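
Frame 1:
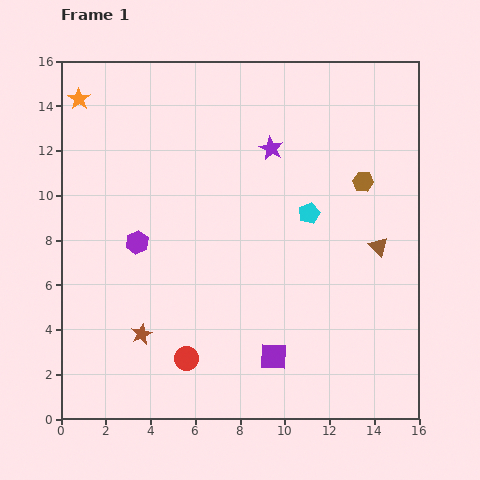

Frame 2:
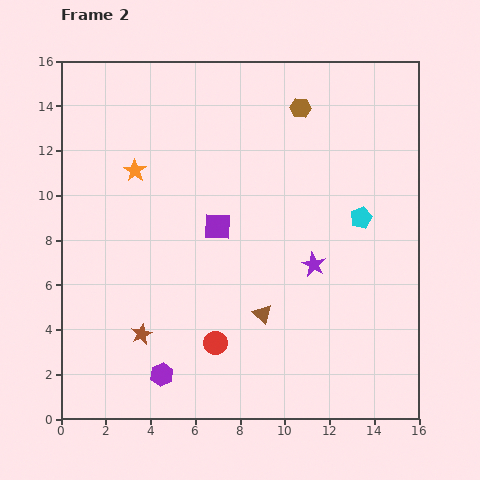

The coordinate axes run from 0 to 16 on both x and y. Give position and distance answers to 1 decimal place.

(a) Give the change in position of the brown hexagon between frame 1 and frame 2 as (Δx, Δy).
(-2.8, 3.3)

The brown hexagon was at (13.5, 10.6) in frame 1 and (10.7, 13.9) in frame 2.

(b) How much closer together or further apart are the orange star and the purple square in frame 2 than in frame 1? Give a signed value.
-9.9

Distance in frame 1: 14.4. Distance in frame 2: 4.5.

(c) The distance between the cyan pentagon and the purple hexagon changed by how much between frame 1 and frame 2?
+3.5

Distance in frame 1: 7.8. Distance in frame 2: 11.3.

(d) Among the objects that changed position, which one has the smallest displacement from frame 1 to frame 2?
the red circle

(moved 1.5)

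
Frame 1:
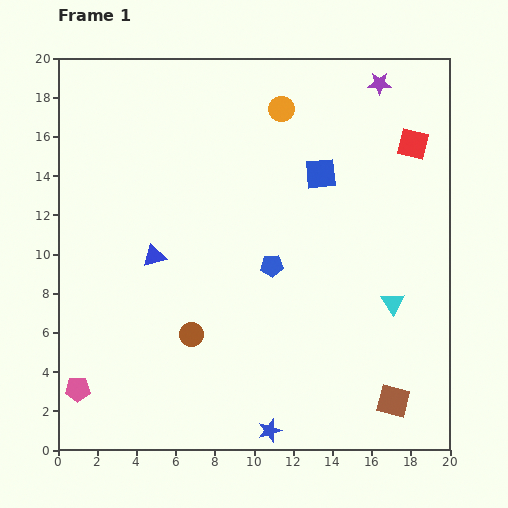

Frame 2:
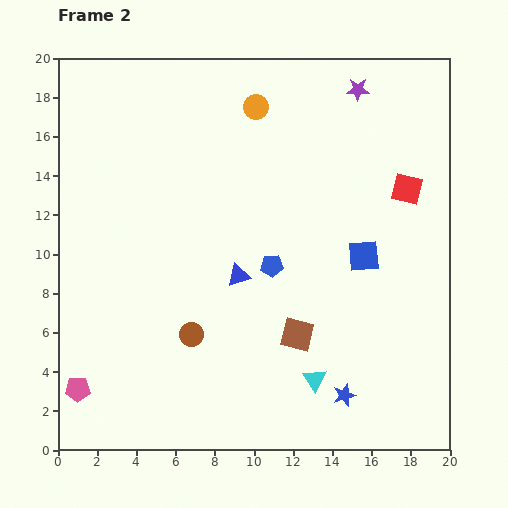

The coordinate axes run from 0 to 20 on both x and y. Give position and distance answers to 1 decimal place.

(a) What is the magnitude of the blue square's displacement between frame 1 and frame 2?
4.7

The blue square moved from (13.4, 14.1) to (15.6, 9.9), a distance of √(2.2² + 4.2²) ≈ 4.7.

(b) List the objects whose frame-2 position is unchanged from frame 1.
the pink pentagon, the blue pentagon, the brown circle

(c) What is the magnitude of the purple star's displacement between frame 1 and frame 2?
1.1

The purple star moved from (16.4, 18.7) to (15.3, 18.4), a distance of √(1.1² + 0.3²) ≈ 1.1.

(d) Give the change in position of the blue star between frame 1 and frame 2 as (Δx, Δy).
(3.8, 1.8)

The blue star was at (10.8, 1.0) in frame 1 and (14.6, 2.8) in frame 2.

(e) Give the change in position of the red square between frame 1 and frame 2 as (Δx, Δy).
(-0.3, -2.3)

The red square was at (18.1, 15.6) in frame 1 and (17.8, 13.3) in frame 2.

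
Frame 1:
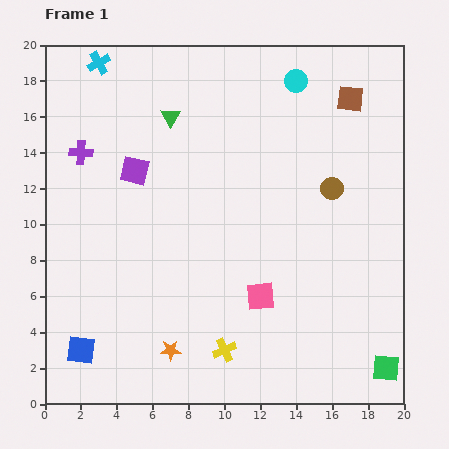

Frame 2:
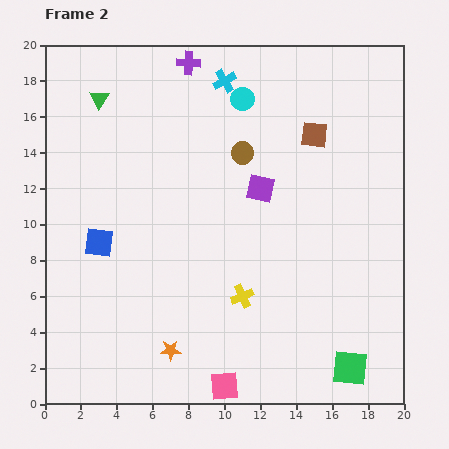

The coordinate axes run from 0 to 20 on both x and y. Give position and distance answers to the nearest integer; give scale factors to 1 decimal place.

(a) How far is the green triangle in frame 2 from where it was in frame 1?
4

The green triangle moved from (7, 16) to (3, 17), a distance of √(4² + 1²) ≈ 4.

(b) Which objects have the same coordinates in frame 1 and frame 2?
the orange star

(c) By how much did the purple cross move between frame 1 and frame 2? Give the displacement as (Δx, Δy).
(6, 5)

The purple cross was at (2, 14) in frame 1 and (8, 19) in frame 2.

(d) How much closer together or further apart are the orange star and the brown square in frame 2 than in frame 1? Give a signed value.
-3

Distance in frame 1: 17. Distance in frame 2: 14.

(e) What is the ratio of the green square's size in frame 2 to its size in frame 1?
1.3×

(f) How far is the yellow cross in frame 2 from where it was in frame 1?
3

The yellow cross moved from (10, 3) to (11, 6), a distance of √(1² + 3²) ≈ 3.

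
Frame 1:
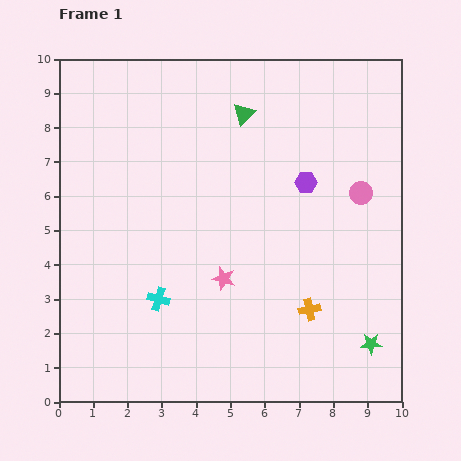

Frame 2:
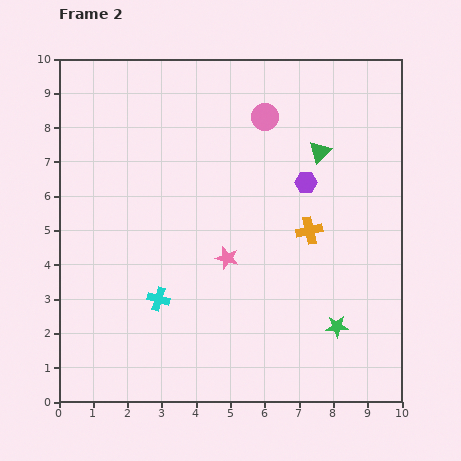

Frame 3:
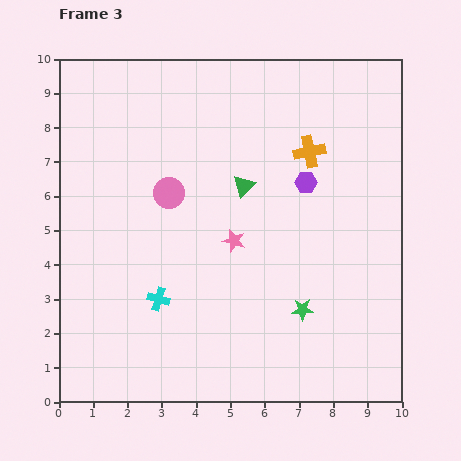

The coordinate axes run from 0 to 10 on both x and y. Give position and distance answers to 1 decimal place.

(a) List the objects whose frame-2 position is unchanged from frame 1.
the cyan cross, the purple hexagon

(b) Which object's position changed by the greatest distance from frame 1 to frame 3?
the pink circle

(moved 5.6; next 4.6)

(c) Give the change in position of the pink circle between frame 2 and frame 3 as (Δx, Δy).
(-2.8, -2.2)

The pink circle was at (6.0, 8.3) in frame 2 and (3.2, 6.1) in frame 3.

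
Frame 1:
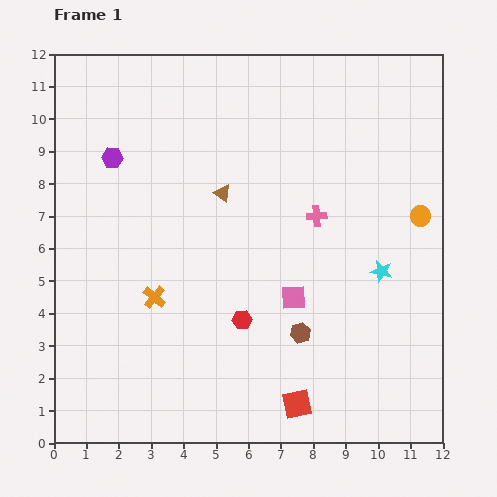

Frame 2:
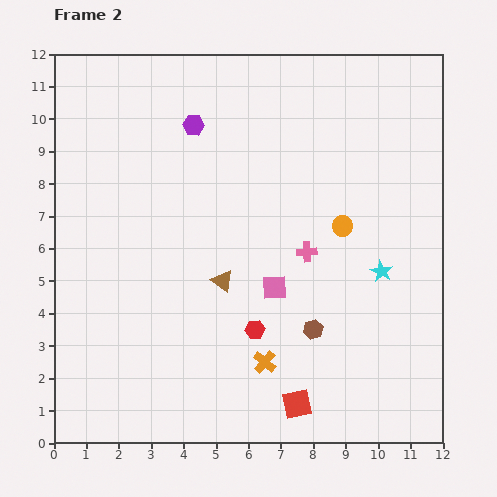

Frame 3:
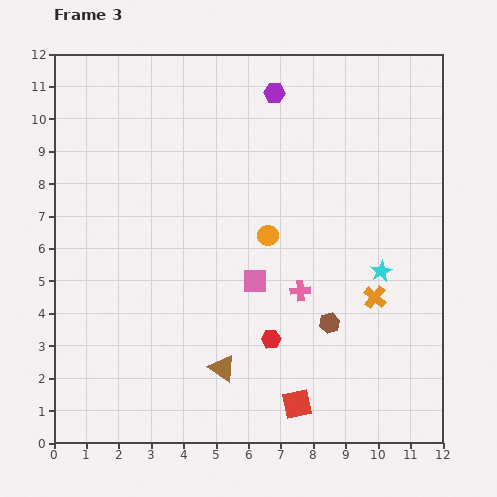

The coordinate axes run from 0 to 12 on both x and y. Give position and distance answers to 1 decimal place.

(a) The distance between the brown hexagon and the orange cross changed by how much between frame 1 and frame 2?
-2.8

Distance in frame 1: 4.6. Distance in frame 2: 1.8.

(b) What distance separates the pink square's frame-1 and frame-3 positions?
1.3

The pink square moved from (7.4, 4.5) to (6.2, 5.0), a distance of √(1.2² + 0.5²) ≈ 1.3.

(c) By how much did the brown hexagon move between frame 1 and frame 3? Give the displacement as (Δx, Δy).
(0.9, 0.3)

The brown hexagon was at (7.6, 3.4) in frame 1 and (8.5, 3.7) in frame 3.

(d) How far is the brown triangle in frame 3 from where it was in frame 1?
5.4

The brown triangle moved from (5.2, 7.7) to (5.2, 2.3), a distance of √(0.0² + 5.4²) ≈ 5.4.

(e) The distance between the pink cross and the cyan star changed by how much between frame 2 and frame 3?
+0.2

Distance in frame 2: 2.4. Distance in frame 3: 2.6.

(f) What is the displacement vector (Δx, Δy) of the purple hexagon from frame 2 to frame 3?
(2.5, 1.0)

The purple hexagon was at (4.3, 9.8) in frame 2 and (6.8, 10.8) in frame 3.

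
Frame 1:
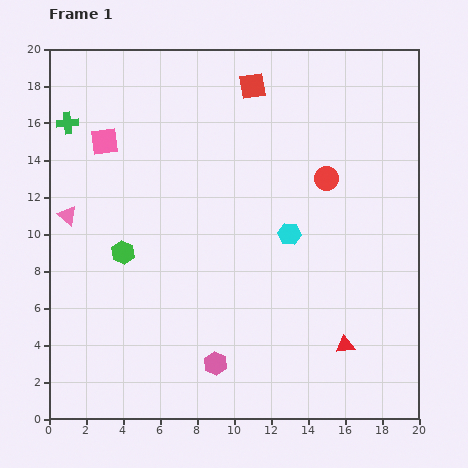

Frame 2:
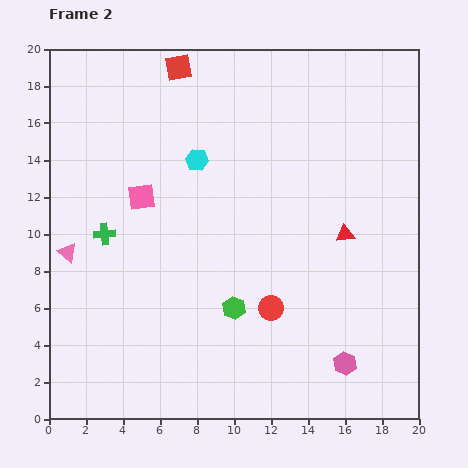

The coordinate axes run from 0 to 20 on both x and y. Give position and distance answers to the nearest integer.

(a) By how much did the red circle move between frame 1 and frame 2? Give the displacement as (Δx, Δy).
(-3, -7)

The red circle was at (15, 13) in frame 1 and (12, 6) in frame 2.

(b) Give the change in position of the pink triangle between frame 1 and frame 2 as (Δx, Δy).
(0, -2)

The pink triangle was at (1, 11) in frame 1 and (1, 9) in frame 2.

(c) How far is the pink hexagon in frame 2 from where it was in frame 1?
7

The pink hexagon moved from (9, 3) to (16, 3), a distance of √(7² + 0²) ≈ 7.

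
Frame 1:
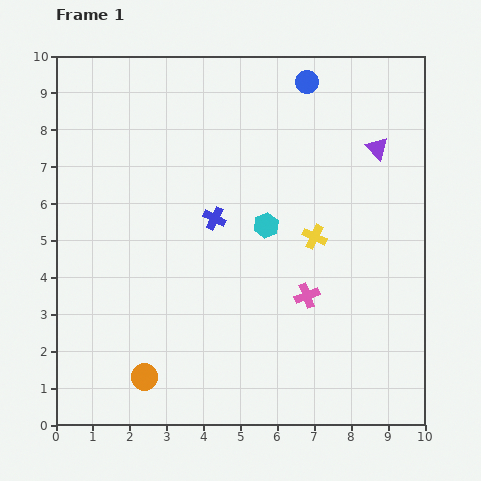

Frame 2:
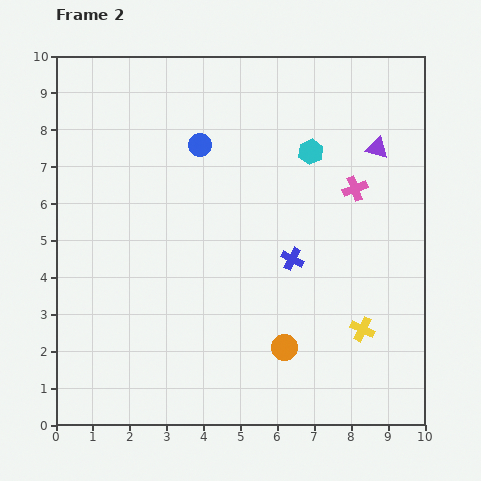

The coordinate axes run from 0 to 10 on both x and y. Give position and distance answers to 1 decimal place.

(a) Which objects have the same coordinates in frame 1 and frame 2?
the purple triangle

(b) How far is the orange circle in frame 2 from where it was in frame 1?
3.9

The orange circle moved from (2.4, 1.3) to (6.2, 2.1), a distance of √(3.8² + 0.8²) ≈ 3.9.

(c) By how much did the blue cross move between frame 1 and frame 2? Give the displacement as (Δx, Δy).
(2.1, -1.1)

The blue cross was at (4.3, 5.6) in frame 1 and (6.4, 4.5) in frame 2.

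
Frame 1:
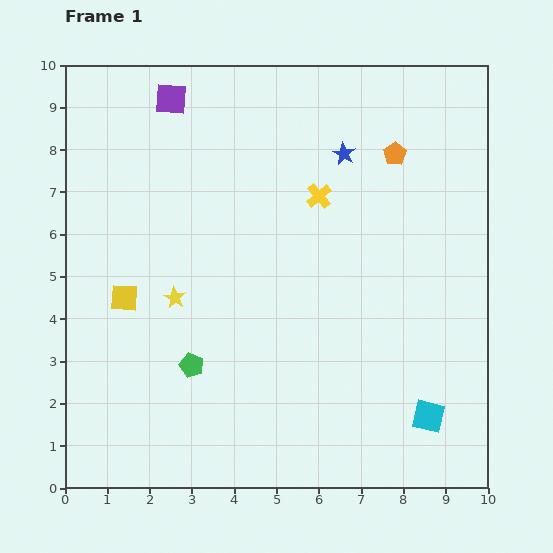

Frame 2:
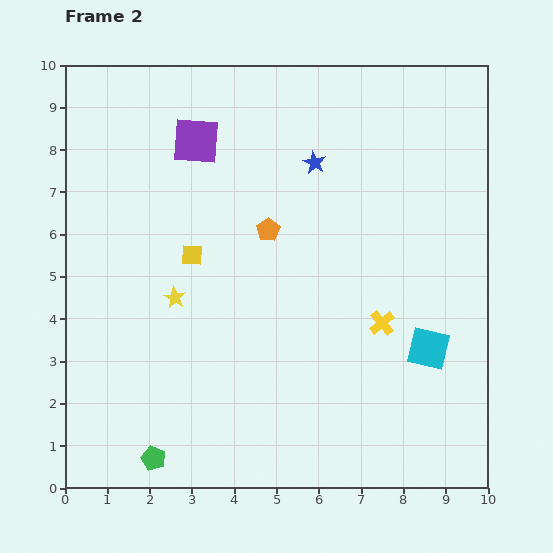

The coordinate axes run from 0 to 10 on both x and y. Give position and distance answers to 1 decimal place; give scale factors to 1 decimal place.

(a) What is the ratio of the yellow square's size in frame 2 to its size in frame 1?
0.8×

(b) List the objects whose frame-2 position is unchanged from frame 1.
the yellow star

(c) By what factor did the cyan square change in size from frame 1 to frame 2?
1.3×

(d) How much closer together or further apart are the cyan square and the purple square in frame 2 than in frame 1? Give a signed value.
-2.3

Distance in frame 1: 9.7. Distance in frame 2: 7.4.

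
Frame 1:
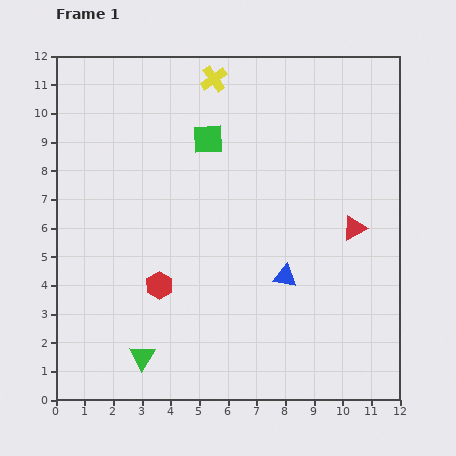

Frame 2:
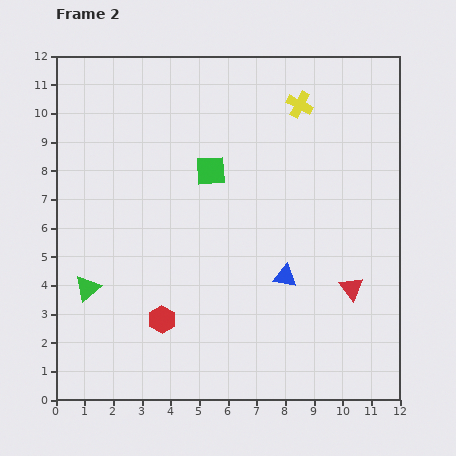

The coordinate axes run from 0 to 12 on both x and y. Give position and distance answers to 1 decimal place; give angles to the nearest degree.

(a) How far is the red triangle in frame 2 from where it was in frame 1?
2.1

The red triangle moved from (10.4, 6.0) to (10.3, 3.9), a distance of √(0.1² + 2.1²) ≈ 2.1.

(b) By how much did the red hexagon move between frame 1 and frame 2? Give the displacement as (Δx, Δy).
(0.1, -1.2)

The red hexagon was at (3.6, 4.0) in frame 1 and (3.7, 2.8) in frame 2.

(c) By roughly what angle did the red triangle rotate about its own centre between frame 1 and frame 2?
38° counter-clockwise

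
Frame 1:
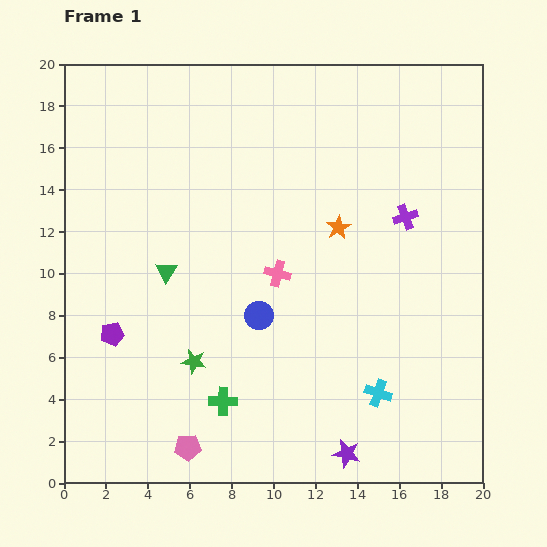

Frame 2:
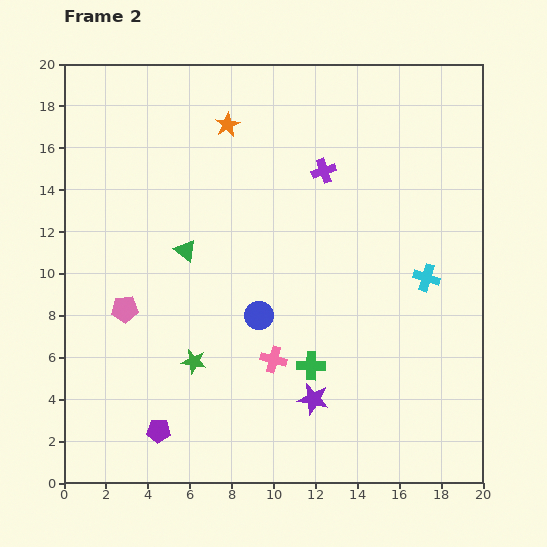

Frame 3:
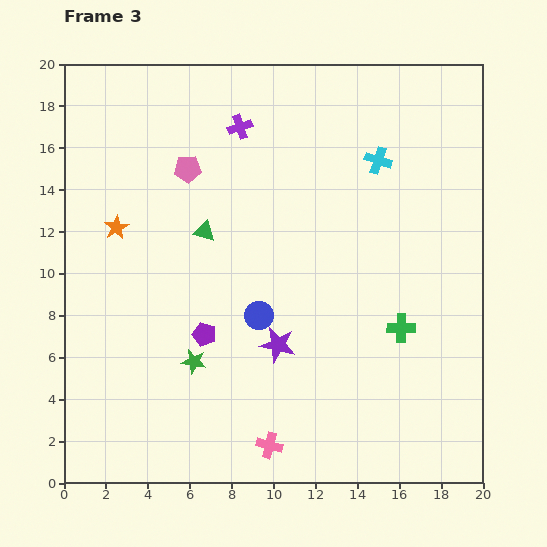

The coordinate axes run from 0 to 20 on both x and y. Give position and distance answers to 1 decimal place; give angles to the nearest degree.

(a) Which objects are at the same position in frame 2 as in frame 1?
the green star, the blue circle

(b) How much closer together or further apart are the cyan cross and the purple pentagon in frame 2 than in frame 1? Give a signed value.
+1.7

Distance in frame 1: 13.0. Distance in frame 2: 14.7.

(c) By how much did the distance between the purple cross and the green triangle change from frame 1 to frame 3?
-6.4

Distance in frame 1: 11.7. Distance in frame 3: 5.3.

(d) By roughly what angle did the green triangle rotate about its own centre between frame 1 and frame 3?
48° counter-clockwise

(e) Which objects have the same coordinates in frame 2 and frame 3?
the green star, the blue circle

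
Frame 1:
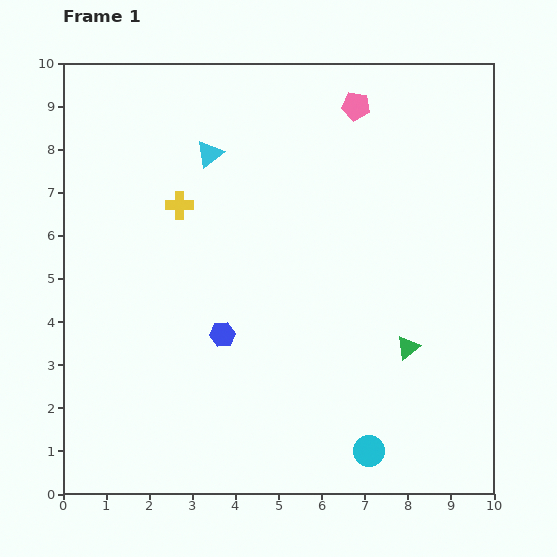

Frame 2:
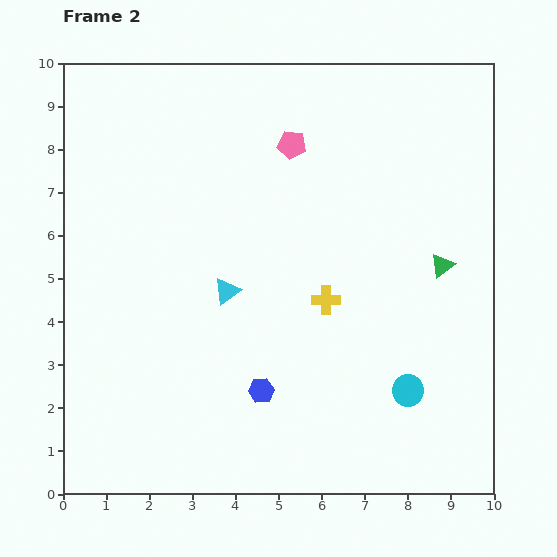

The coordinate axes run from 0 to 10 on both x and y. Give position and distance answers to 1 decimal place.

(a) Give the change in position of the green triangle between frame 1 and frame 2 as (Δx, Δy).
(0.8, 1.9)

The green triangle was at (8.0, 3.4) in frame 1 and (8.8, 5.3) in frame 2.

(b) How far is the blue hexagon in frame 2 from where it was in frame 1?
1.6

The blue hexagon moved from (3.7, 3.7) to (4.6, 2.4), a distance of √(0.9² + 1.3²) ≈ 1.6.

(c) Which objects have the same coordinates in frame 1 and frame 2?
none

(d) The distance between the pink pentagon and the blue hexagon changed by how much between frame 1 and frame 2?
-0.4

Distance in frame 1: 6.1. Distance in frame 2: 5.7.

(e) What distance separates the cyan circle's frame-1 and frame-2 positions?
1.7

The cyan circle moved from (7.1, 1.0) to (8.0, 2.4), a distance of √(0.9² + 1.4²) ≈ 1.7.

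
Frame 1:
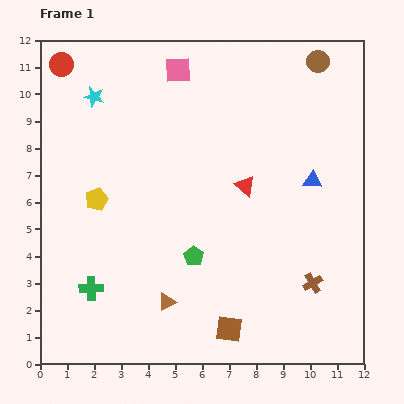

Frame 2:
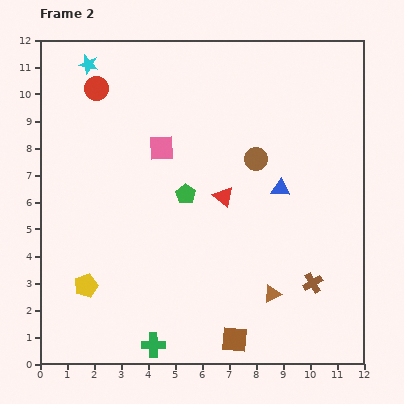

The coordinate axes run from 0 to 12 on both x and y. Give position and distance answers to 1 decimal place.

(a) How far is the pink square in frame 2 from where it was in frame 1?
3.0

The pink square moved from (5.1, 10.9) to (4.5, 8.0), a distance of √(0.6² + 2.9²) ≈ 3.0.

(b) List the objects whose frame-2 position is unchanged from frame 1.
the brown cross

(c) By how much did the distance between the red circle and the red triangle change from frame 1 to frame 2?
-2.0

Distance in frame 1: 8.2. Distance in frame 2: 6.2.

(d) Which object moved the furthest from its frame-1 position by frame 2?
the brown circle

(moved 4.3; next 3.9)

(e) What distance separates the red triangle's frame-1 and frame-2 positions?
0.9

The red triangle moved from (7.6, 6.6) to (6.8, 6.2), a distance of √(0.8² + 0.4²) ≈ 0.9.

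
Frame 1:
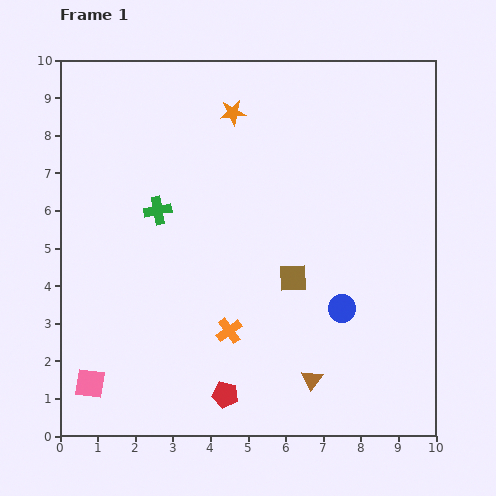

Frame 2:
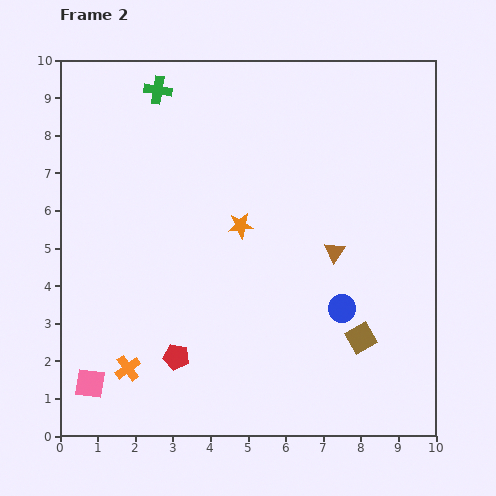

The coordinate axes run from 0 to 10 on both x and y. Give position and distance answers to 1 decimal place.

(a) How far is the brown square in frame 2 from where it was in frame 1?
2.4

The brown square moved from (6.2, 4.2) to (8.0, 2.6), a distance of √(1.8² + 1.6²) ≈ 2.4.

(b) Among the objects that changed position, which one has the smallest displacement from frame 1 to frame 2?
the red pentagon

(moved 1.6)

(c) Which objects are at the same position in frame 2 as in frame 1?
the pink square, the blue circle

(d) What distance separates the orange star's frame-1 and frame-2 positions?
3.0

The orange star moved from (4.6, 8.6) to (4.8, 5.6), a distance of √(0.2² + 3.0²) ≈ 3.0.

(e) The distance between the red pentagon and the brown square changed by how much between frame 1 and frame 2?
+1.3

Distance in frame 1: 3.6. Distance in frame 2: 4.9.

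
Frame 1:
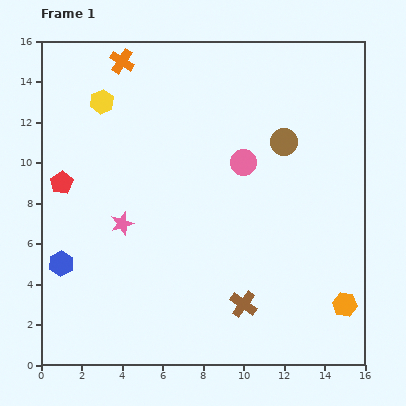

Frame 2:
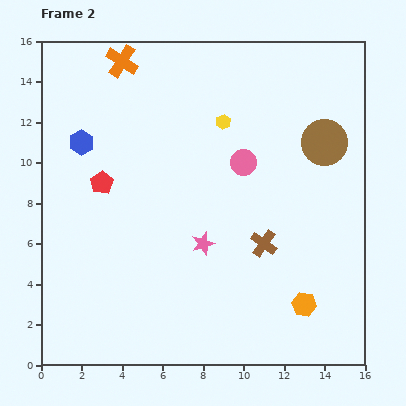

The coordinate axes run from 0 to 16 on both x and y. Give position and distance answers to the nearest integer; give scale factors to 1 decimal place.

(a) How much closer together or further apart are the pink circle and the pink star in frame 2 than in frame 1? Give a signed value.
-3

Distance in frame 1: 7. Distance in frame 2: 4.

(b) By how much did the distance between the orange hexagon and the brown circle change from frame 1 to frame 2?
-1

Distance in frame 1: 9. Distance in frame 2: 8.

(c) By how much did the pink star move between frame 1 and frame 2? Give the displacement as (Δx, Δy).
(4, -1)

The pink star was at (4, 7) in frame 1 and (8, 6) in frame 2.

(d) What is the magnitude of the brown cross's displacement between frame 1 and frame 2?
3

The brown cross moved from (10, 3) to (11, 6), a distance of √(1² + 3²) ≈ 3.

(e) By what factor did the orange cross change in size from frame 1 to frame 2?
1.3×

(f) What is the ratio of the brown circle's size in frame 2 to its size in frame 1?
1.7×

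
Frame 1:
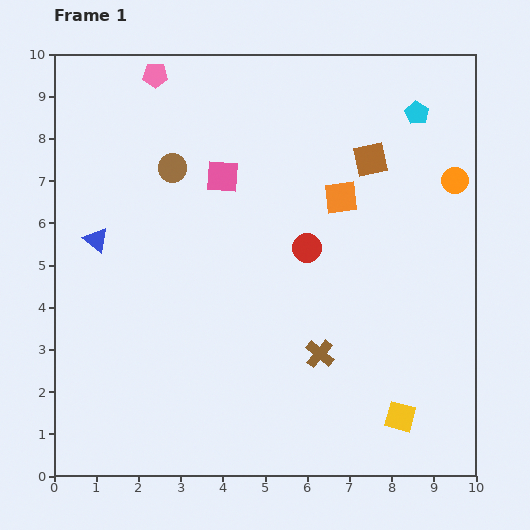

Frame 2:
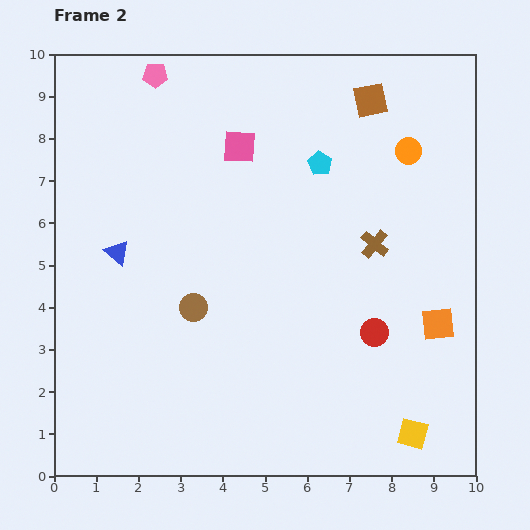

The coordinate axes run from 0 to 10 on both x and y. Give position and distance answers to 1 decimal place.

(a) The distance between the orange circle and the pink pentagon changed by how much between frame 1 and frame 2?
-1.2

Distance in frame 1: 7.5. Distance in frame 2: 6.3.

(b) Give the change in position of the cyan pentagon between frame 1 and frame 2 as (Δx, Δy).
(-2.3, -1.2)

The cyan pentagon was at (8.6, 8.6) in frame 1 and (6.3, 7.4) in frame 2.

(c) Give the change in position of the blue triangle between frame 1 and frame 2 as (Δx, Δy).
(0.5, -0.3)

The blue triangle was at (1.0, 5.6) in frame 1 and (1.5, 5.3) in frame 2.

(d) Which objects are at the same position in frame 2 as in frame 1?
the pink pentagon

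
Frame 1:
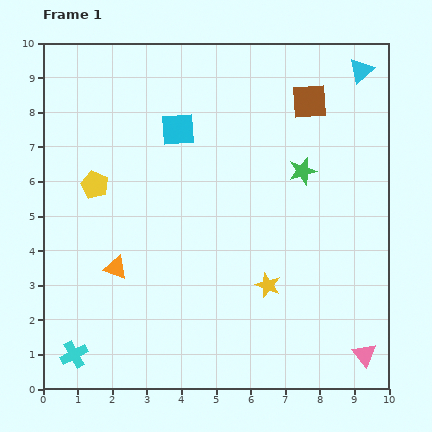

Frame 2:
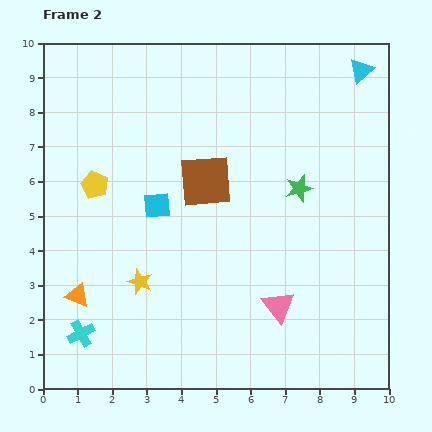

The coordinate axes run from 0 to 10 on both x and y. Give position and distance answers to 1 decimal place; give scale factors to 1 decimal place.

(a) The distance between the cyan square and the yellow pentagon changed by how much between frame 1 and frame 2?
-1.0

Distance in frame 1: 2.9. Distance in frame 2: 1.9.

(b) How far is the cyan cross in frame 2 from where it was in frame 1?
0.6

The cyan cross moved from (0.9, 1.0) to (1.1, 1.6), a distance of √(0.2² + 0.6²) ≈ 0.6.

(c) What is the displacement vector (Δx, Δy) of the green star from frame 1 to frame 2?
(-0.1, -0.5)

The green star was at (7.5, 6.3) in frame 1 and (7.4, 5.8) in frame 2.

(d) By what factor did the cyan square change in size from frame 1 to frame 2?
0.8×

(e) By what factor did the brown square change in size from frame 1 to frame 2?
1.5×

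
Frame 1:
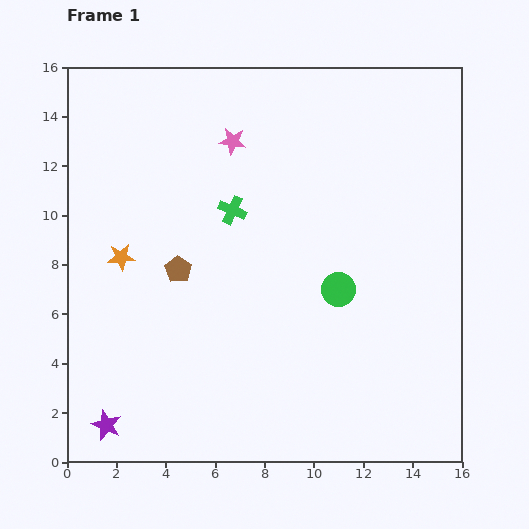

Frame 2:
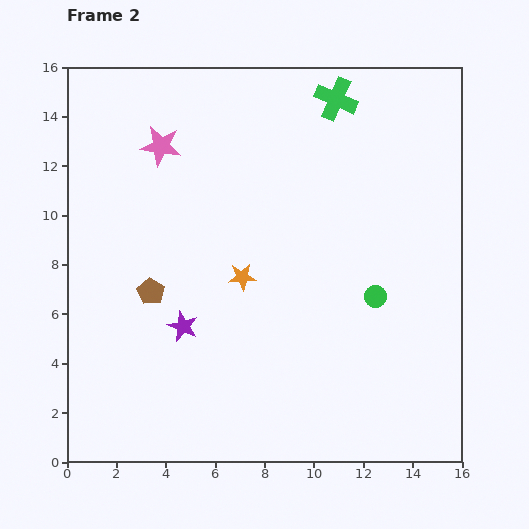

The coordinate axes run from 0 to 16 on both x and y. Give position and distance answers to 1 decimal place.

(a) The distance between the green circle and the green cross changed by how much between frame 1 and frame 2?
+2.8

Distance in frame 1: 5.4. Distance in frame 2: 8.2.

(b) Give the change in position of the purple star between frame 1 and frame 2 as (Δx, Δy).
(3.1, 4.0)

The purple star was at (1.6, 1.5) in frame 1 and (4.7, 5.5) in frame 2.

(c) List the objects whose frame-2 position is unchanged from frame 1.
none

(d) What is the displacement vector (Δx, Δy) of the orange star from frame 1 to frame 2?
(4.9, -0.8)

The orange star was at (2.2, 8.3) in frame 1 and (7.1, 7.5) in frame 2.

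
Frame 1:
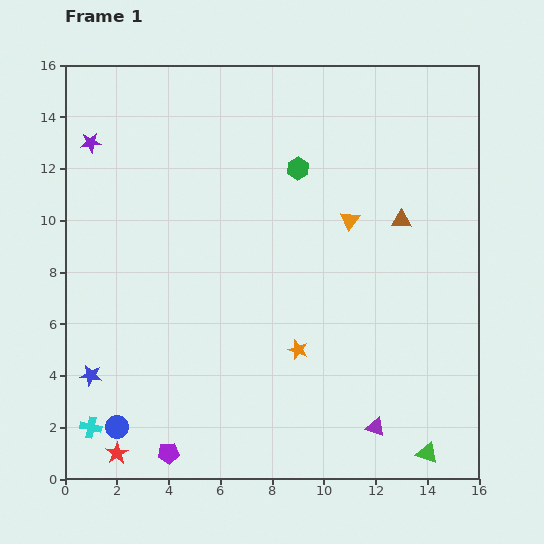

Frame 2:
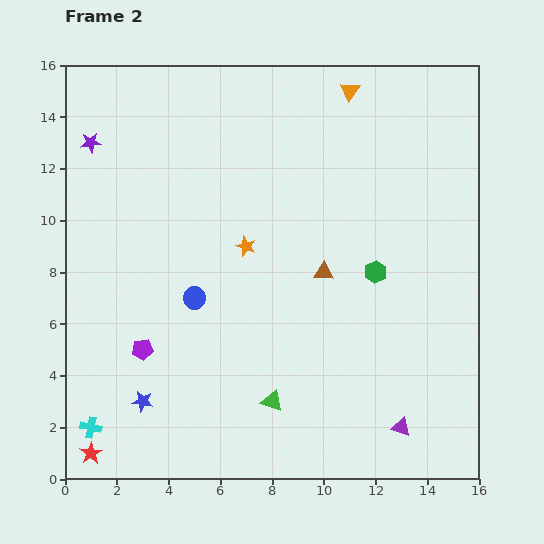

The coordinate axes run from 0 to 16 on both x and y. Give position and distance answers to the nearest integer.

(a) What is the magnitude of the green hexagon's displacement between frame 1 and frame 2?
5

The green hexagon moved from (9, 12) to (12, 8), a distance of √(3² + 4²) ≈ 5.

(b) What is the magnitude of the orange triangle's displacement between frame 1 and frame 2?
5

The orange triangle moved from (11, 10) to (11, 15), a distance of √(0² + 5²) ≈ 5.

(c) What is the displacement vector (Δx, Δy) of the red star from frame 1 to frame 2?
(-1, 0)

The red star was at (2, 1) in frame 1 and (1, 1) in frame 2.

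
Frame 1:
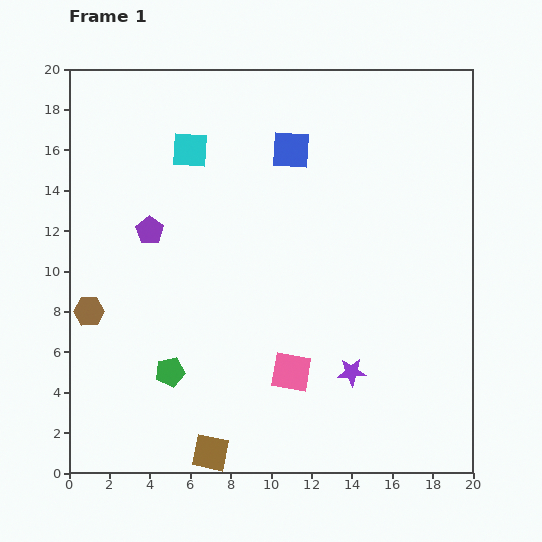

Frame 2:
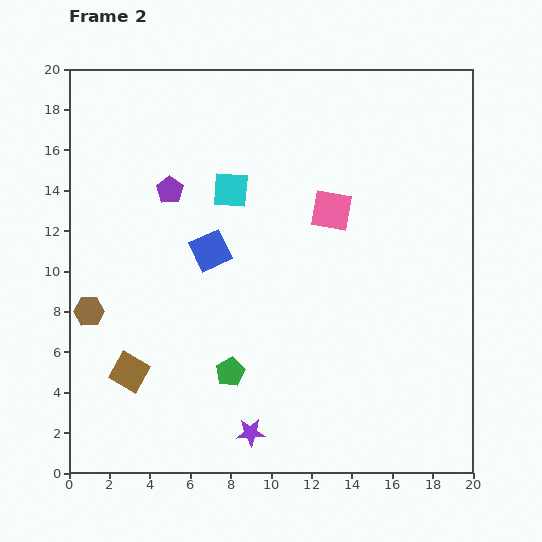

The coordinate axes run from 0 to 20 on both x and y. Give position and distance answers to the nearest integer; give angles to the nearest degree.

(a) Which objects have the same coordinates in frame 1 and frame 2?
the brown hexagon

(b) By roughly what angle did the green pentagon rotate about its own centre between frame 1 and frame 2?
17° counter-clockwise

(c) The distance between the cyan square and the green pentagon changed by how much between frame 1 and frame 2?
-2

Distance in frame 1: 11. Distance in frame 2: 9.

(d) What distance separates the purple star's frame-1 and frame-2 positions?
6

The purple star moved from (14, 5) to (9, 2), a distance of √(5² + 3²) ≈ 6.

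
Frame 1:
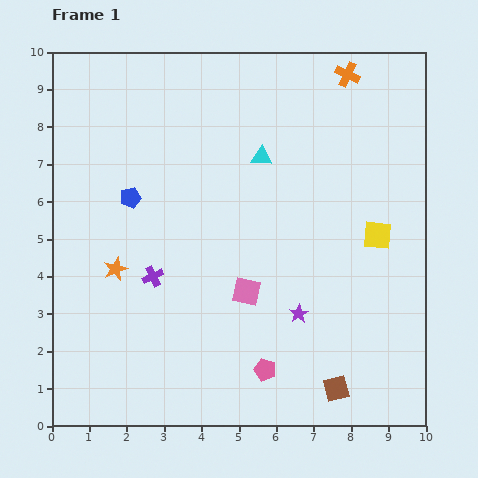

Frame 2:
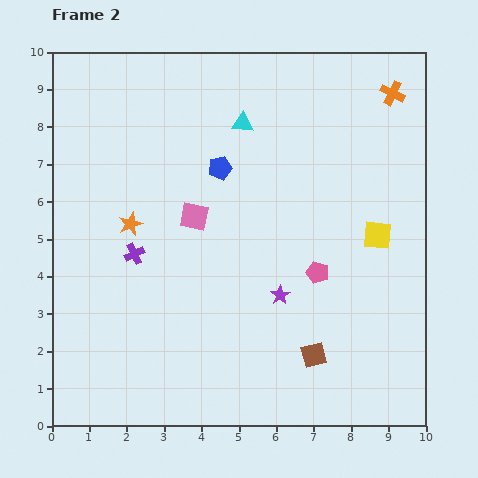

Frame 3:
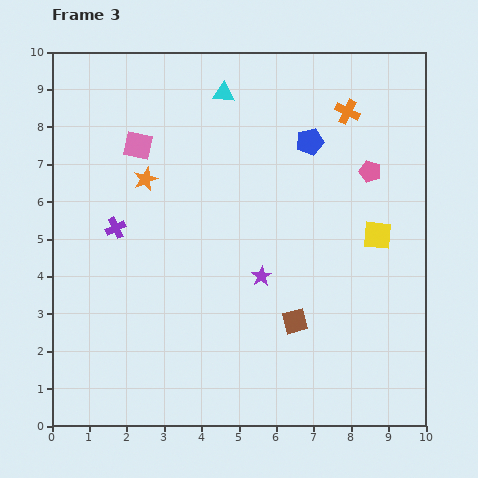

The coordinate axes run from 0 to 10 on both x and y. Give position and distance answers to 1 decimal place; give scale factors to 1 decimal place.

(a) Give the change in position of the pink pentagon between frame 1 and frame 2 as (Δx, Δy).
(1.4, 2.6)

The pink pentagon was at (5.7, 1.5) in frame 1 and (7.1, 4.1) in frame 2.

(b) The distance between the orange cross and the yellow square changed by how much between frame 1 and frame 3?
-1.0

Distance in frame 1: 4.4. Distance in frame 3: 3.4.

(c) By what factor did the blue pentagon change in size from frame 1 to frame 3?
1.3×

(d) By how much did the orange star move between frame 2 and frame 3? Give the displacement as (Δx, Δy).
(0.4, 1.2)

The orange star was at (2.1, 5.4) in frame 2 and (2.5, 6.6) in frame 3.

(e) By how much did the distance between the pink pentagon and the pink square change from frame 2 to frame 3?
+2.6

Distance in frame 2: 3.6. Distance in frame 3: 6.2.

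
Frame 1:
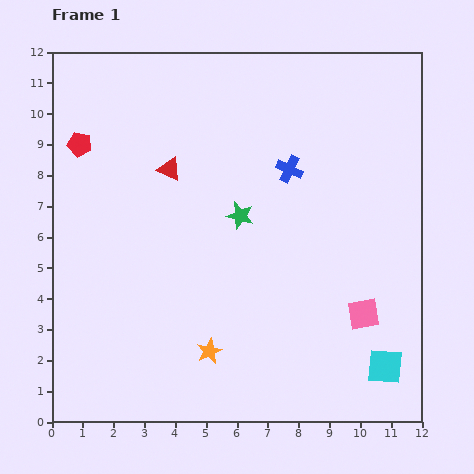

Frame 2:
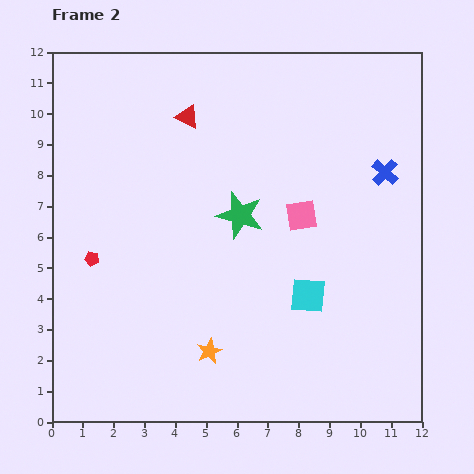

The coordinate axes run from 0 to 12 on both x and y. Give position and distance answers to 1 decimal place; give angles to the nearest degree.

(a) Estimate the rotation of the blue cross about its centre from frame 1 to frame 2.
17° clockwise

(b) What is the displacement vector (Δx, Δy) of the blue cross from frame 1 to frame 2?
(3.1, -0.1)

The blue cross was at (7.7, 8.2) in frame 1 and (10.8, 8.1) in frame 2.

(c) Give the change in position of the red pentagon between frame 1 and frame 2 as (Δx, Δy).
(0.4, -3.7)

The red pentagon was at (0.9, 9.0) in frame 1 and (1.3, 5.3) in frame 2.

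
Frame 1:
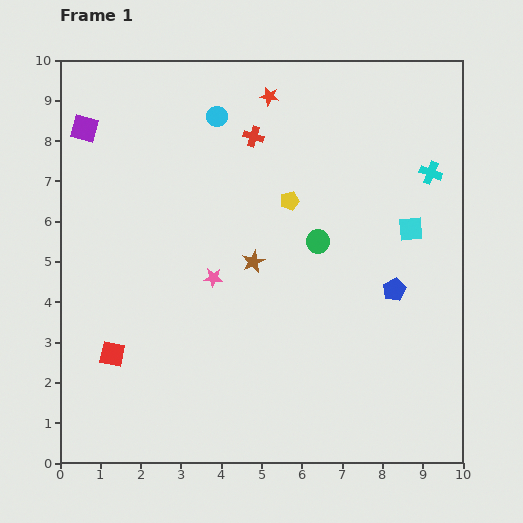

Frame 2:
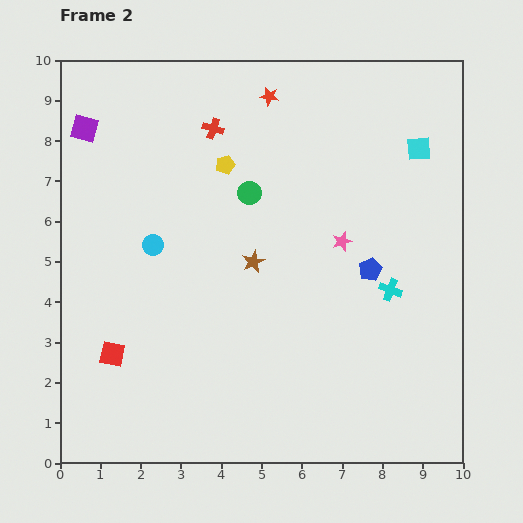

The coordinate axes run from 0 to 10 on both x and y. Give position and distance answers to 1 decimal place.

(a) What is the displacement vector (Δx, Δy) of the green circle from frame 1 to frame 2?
(-1.7, 1.2)

The green circle was at (6.4, 5.5) in frame 1 and (4.7, 6.7) in frame 2.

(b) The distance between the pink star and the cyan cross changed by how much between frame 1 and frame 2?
-4.3

Distance in frame 1: 6.0. Distance in frame 2: 1.7.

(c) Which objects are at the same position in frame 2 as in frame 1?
the red square, the red star, the brown star, the purple square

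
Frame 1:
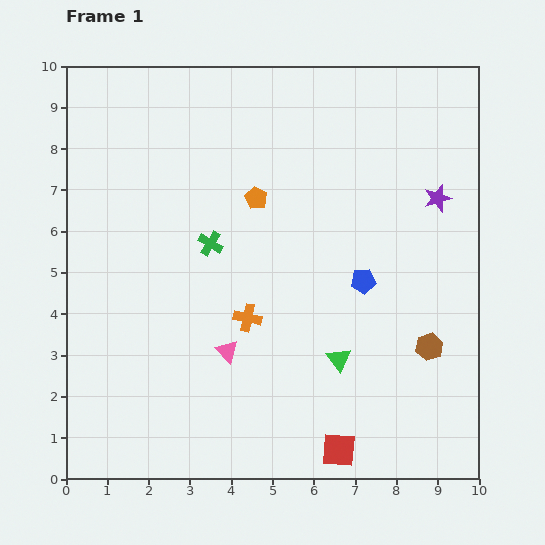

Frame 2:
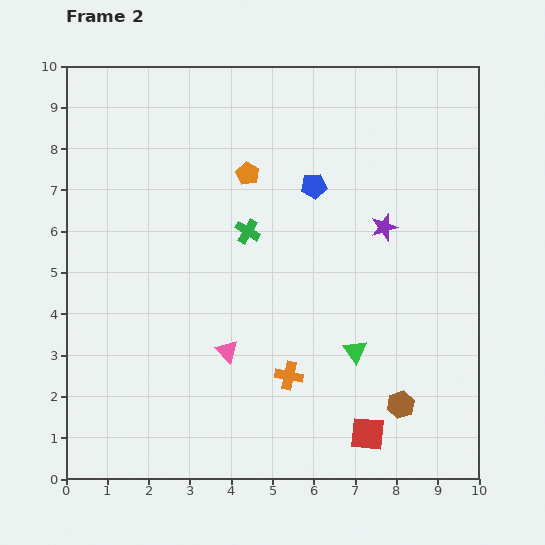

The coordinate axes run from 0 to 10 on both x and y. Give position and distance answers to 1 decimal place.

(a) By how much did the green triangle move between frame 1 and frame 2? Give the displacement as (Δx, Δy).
(0.4, 0.2)

The green triangle was at (6.6, 2.9) in frame 1 and (7.0, 3.1) in frame 2.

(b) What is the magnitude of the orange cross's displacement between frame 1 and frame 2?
1.7

The orange cross moved from (4.4, 3.9) to (5.4, 2.5), a distance of √(1.0² + 1.4²) ≈ 1.7.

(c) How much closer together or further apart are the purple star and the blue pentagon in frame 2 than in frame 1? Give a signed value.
-0.7

Distance in frame 1: 2.7. Distance in frame 2: 2.0.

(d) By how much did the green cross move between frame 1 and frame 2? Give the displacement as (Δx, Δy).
(0.9, 0.3)

The green cross was at (3.5, 5.7) in frame 1 and (4.4, 6.0) in frame 2.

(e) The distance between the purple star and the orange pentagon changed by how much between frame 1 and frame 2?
-0.9

Distance in frame 1: 4.4. Distance in frame 2: 3.5.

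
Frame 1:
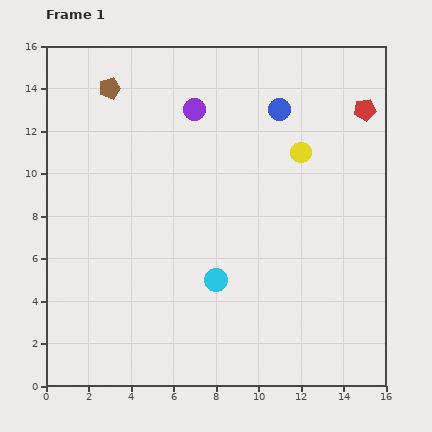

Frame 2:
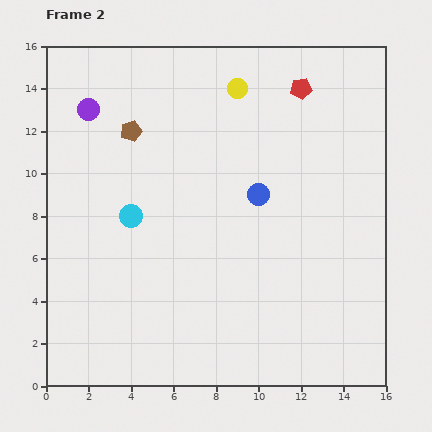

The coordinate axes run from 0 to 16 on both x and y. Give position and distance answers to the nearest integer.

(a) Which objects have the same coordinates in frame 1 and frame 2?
none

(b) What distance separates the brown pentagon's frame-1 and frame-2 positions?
2

The brown pentagon moved from (3, 14) to (4, 12), a distance of √(1² + 2²) ≈ 2.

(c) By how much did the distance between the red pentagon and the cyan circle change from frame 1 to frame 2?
-1

Distance in frame 1: 11. Distance in frame 2: 10.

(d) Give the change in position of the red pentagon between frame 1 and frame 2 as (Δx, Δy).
(-3, 1)

The red pentagon was at (15, 13) in frame 1 and (12, 14) in frame 2.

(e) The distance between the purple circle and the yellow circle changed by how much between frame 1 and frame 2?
+2

Distance in frame 1: 5. Distance in frame 2: 7.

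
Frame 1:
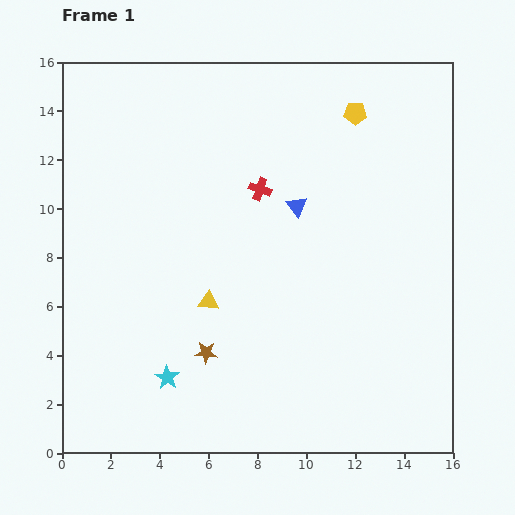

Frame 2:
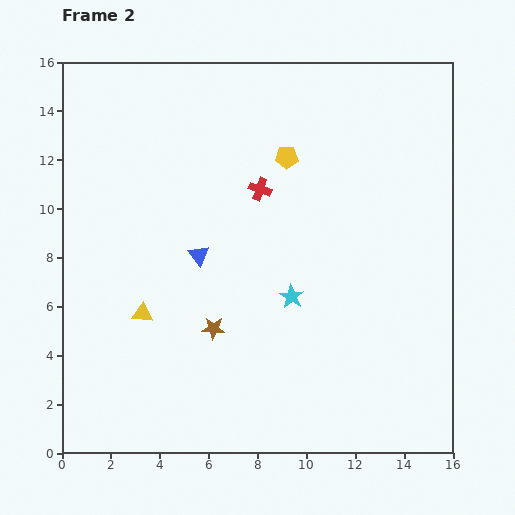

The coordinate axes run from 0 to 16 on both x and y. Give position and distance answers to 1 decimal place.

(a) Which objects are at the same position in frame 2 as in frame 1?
the red cross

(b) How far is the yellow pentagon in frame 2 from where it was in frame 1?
3.3

The yellow pentagon moved from (12.0, 13.9) to (9.2, 12.1), a distance of √(2.8² + 1.8²) ≈ 3.3.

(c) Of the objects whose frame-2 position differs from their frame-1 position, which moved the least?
the brown star

(moved 1.0)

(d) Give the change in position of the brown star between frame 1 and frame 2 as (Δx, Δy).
(0.3, 1.0)

The brown star was at (5.9, 4.1) in frame 1 and (6.2, 5.1) in frame 2.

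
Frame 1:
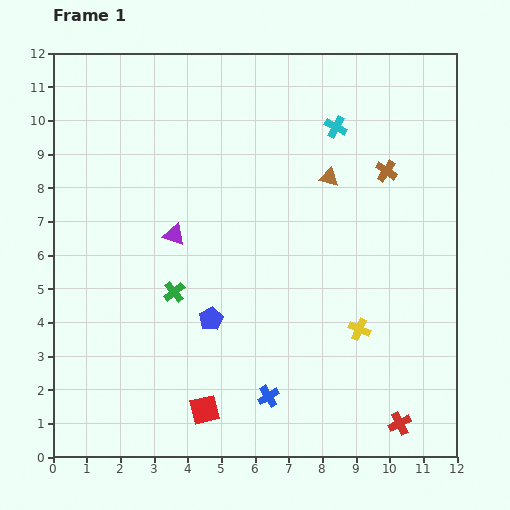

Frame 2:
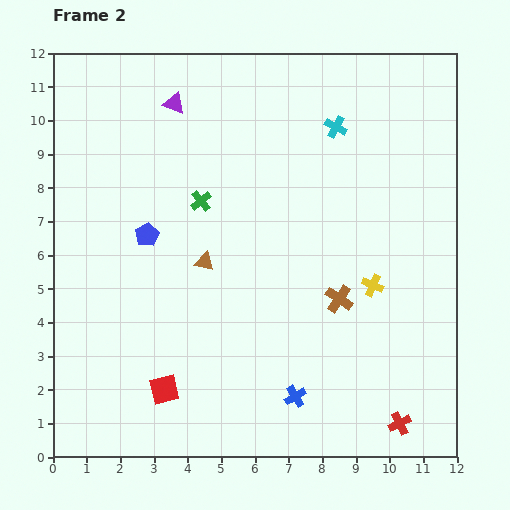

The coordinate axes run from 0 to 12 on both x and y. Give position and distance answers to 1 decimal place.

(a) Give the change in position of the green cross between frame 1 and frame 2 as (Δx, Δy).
(0.8, 2.7)

The green cross was at (3.6, 4.9) in frame 1 and (4.4, 7.6) in frame 2.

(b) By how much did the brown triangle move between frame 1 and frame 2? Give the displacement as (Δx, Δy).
(-3.7, -2.5)

The brown triangle was at (8.2, 8.3) in frame 1 and (4.5, 5.8) in frame 2.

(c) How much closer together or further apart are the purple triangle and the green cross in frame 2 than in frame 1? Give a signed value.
+1.3

Distance in frame 1: 1.7. Distance in frame 2: 3.0.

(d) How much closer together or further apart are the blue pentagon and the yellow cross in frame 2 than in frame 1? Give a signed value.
+2.5

Distance in frame 1: 4.4. Distance in frame 2: 6.9.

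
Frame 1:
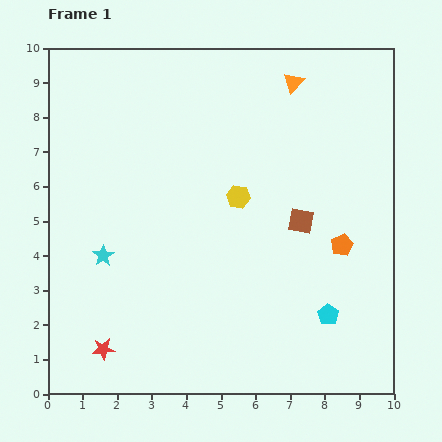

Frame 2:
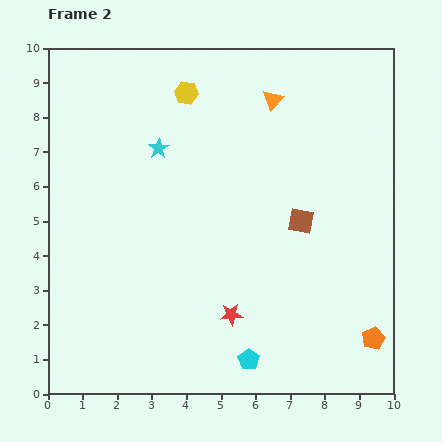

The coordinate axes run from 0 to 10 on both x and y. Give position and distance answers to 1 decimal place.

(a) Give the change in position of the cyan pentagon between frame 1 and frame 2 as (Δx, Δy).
(-2.3, -1.3)

The cyan pentagon was at (8.1, 2.3) in frame 1 and (5.8, 1.0) in frame 2.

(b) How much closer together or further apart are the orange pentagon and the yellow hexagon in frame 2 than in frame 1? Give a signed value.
+5.6

Distance in frame 1: 3.3. Distance in frame 2: 8.9.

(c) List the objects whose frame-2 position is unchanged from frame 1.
the brown square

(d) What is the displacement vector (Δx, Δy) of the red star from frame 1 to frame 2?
(3.7, 1.0)

The red star was at (1.6, 1.3) in frame 1 and (5.3, 2.3) in frame 2.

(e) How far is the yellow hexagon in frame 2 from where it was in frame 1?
3.4

The yellow hexagon moved from (5.5, 5.7) to (4.0, 8.7), a distance of √(1.5² + 3.0²) ≈ 3.4.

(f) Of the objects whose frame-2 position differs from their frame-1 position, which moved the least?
the orange triangle

(moved 0.8)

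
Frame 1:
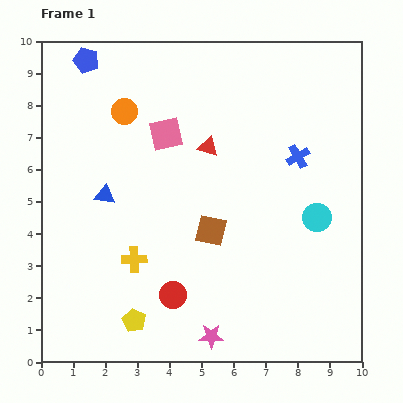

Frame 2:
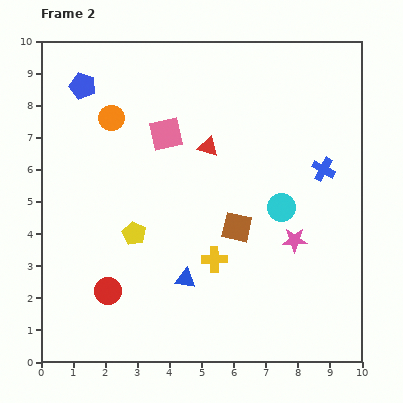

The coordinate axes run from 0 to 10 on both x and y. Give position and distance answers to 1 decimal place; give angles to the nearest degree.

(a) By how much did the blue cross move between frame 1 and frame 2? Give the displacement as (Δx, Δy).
(0.8, -0.4)

The blue cross was at (8.0, 6.4) in frame 1 and (8.8, 6.0) in frame 2.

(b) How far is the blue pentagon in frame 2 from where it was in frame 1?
0.8

The blue pentagon moved from (1.4, 9.4) to (1.3, 8.6), a distance of √(0.1² + 0.8²) ≈ 0.8.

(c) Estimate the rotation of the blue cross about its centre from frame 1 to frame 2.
31° counter-clockwise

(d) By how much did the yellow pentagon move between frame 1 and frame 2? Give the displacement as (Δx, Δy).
(0.0, 2.7)

The yellow pentagon was at (2.9, 1.3) in frame 1 and (2.9, 4.0) in frame 2.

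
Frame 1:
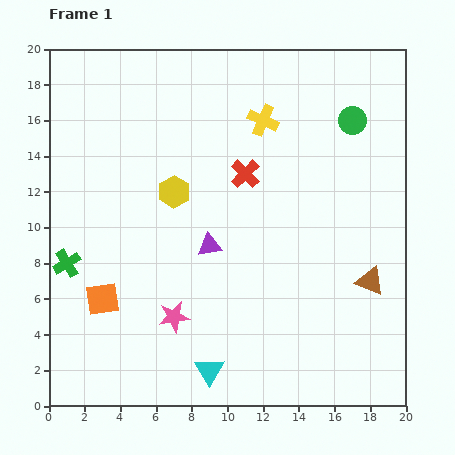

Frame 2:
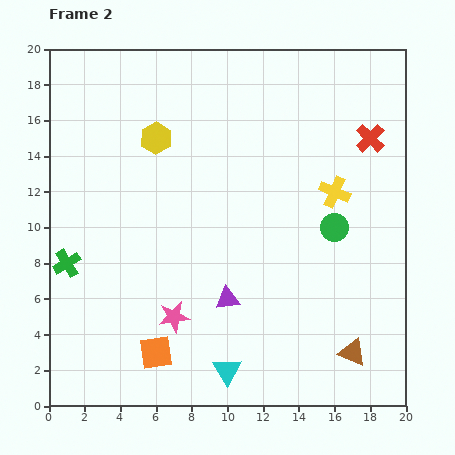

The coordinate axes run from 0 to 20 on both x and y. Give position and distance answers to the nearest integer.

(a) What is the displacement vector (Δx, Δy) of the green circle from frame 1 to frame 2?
(-1, -6)

The green circle was at (17, 16) in frame 1 and (16, 10) in frame 2.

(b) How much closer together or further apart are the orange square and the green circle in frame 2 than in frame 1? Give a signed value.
-5

Distance in frame 1: 17. Distance in frame 2: 12.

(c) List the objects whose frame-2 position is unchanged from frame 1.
the green cross, the pink star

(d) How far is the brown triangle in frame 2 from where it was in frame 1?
4

The brown triangle moved from (18, 7) to (17, 3), a distance of √(1² + 4²) ≈ 4.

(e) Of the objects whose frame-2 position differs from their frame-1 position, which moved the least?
the cyan triangle

(moved 1)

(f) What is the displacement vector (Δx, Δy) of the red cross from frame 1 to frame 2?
(7, 2)

The red cross was at (11, 13) in frame 1 and (18, 15) in frame 2.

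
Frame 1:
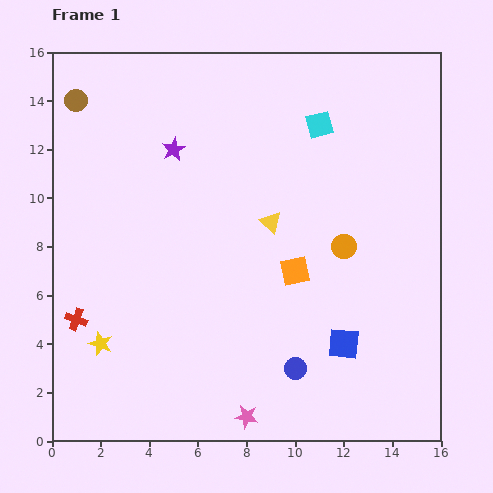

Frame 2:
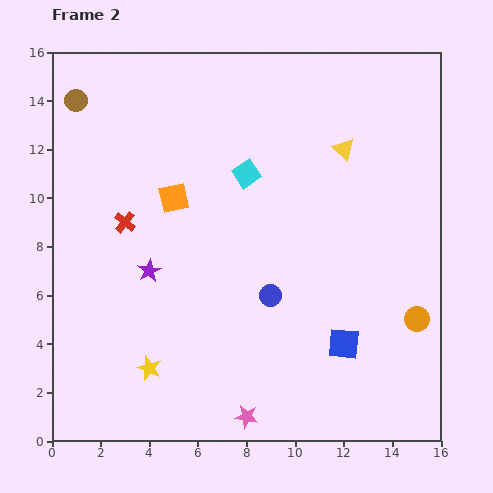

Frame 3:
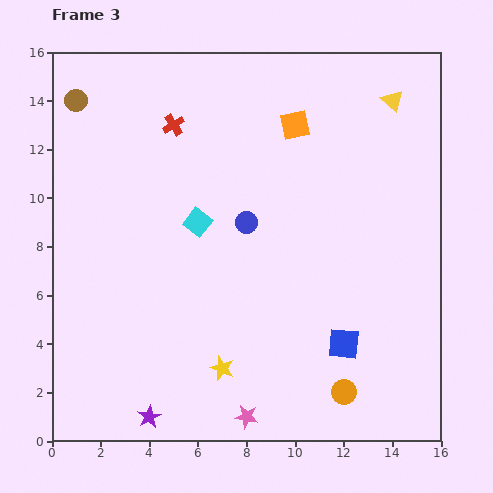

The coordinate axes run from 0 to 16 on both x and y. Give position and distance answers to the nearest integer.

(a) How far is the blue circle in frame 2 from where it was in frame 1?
3

The blue circle moved from (10, 3) to (9, 6), a distance of √(1² + 3²) ≈ 3.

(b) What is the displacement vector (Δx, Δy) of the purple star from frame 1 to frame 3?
(-1, -11)

The purple star was at (5, 12) in frame 1 and (4, 1) in frame 3.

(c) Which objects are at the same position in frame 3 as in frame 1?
the pink star, the blue square, the brown circle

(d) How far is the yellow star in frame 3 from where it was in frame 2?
3

The yellow star moved from (4, 3) to (7, 3), a distance of √(3² + 0²) ≈ 3.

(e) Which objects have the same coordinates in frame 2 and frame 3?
the pink star, the blue square, the brown circle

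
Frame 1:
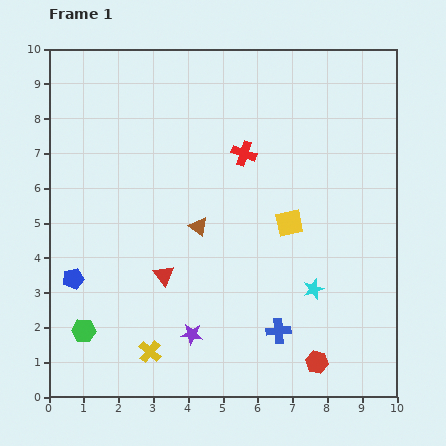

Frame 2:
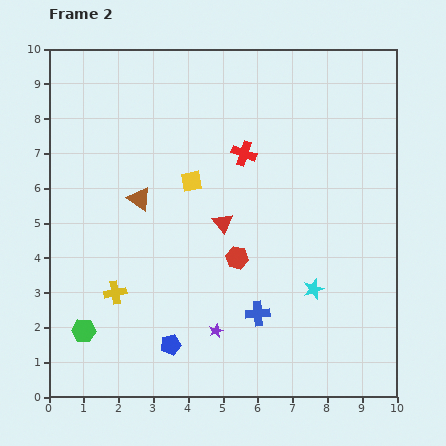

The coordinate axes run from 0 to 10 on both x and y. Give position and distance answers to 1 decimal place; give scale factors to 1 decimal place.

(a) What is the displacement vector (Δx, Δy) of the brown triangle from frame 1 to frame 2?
(-1.7, 0.8)

The brown triangle was at (4.3, 4.9) in frame 1 and (2.6, 5.7) in frame 2.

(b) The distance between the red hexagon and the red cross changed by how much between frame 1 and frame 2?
-3.4

Distance in frame 1: 6.4. Distance in frame 2: 3.0.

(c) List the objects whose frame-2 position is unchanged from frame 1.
the green hexagon, the red cross, the cyan star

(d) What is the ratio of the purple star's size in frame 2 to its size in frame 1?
0.7×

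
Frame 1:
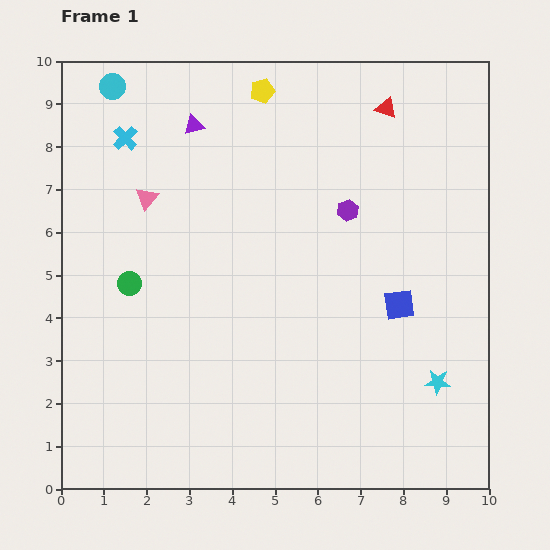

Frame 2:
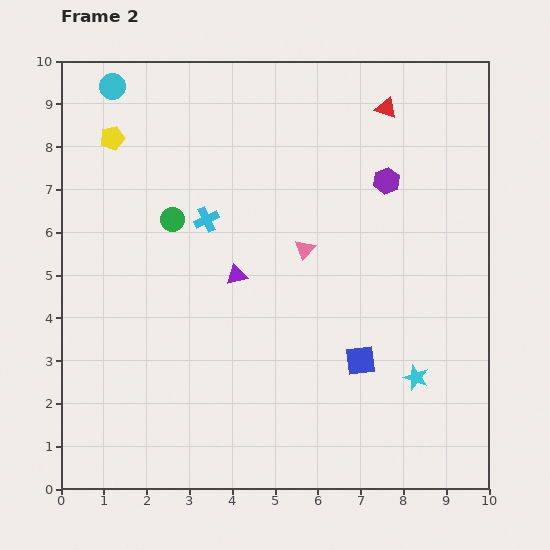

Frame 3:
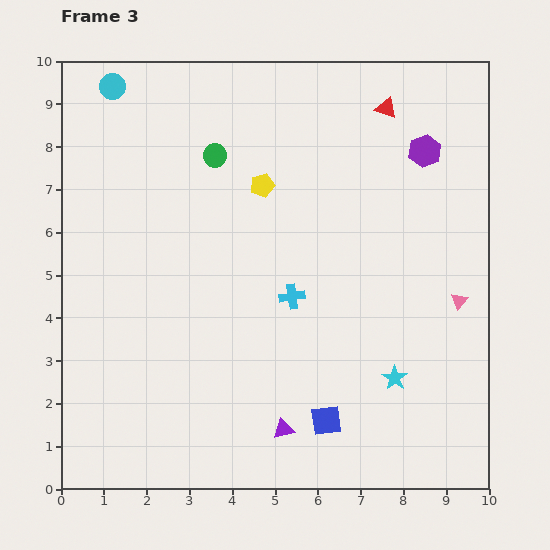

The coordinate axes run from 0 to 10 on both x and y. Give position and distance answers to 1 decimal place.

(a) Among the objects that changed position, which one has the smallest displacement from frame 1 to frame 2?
the cyan star

(moved 0.5)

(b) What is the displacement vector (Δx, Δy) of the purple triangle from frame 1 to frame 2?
(1.0, -3.5)

The purple triangle was at (3.1, 8.5) in frame 1 and (4.1, 5.0) in frame 2.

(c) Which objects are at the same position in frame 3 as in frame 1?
the red triangle, the cyan circle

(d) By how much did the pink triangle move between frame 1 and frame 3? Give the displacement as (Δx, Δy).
(7.3, -2.4)

The pink triangle was at (2.0, 6.8) in frame 1 and (9.3, 4.4) in frame 3.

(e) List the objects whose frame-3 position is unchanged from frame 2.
the red triangle, the cyan circle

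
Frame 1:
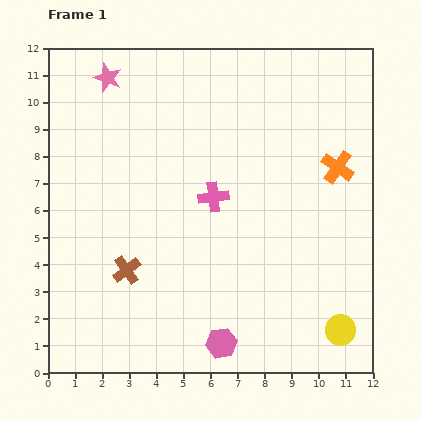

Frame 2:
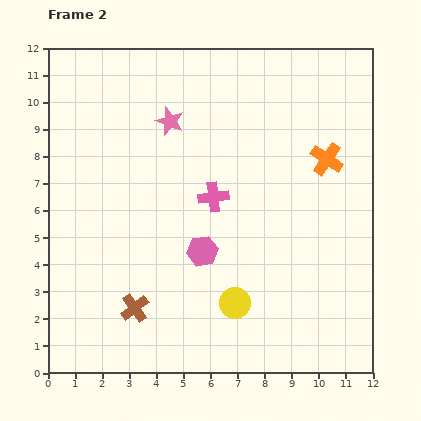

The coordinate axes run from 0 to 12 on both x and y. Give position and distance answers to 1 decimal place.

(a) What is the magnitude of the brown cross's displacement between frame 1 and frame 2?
1.4

The brown cross moved from (2.9, 3.8) to (3.2, 2.4), a distance of √(0.3² + 1.4²) ≈ 1.4.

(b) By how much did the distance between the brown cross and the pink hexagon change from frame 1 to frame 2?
-1.1

Distance in frame 1: 4.4. Distance in frame 2: 3.3.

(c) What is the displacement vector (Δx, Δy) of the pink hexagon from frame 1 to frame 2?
(-0.7, 3.4)

The pink hexagon was at (6.4, 1.1) in frame 1 and (5.7, 4.5) in frame 2.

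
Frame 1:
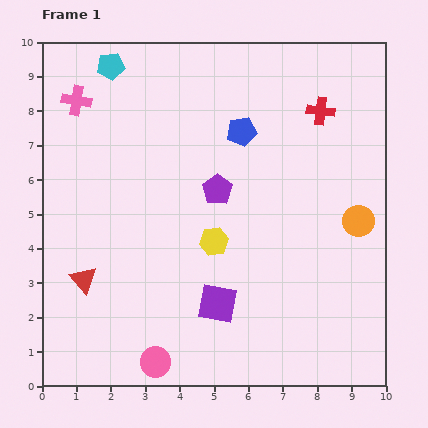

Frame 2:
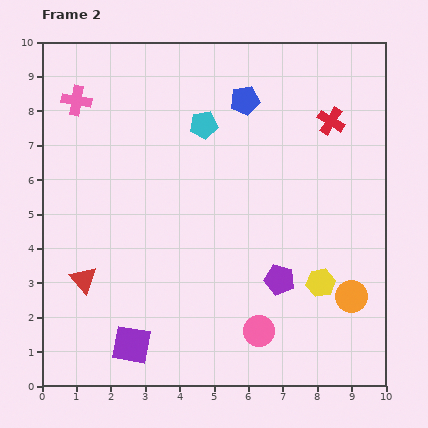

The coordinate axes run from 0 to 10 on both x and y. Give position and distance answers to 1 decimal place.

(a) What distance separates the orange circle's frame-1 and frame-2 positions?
2.2

The orange circle moved from (9.2, 4.8) to (9.0, 2.6), a distance of √(0.2² + 2.2²) ≈ 2.2.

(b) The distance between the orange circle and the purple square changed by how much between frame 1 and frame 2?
+1.8

Distance in frame 1: 4.8. Distance in frame 2: 6.6.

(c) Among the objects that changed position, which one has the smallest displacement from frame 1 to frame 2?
the red cross

(moved 0.4)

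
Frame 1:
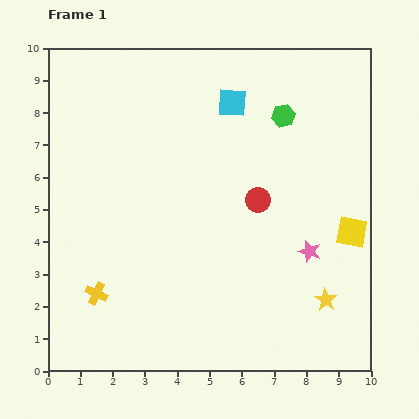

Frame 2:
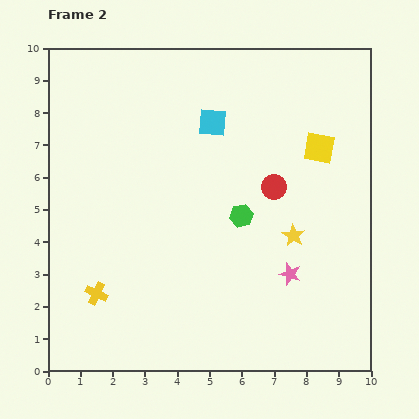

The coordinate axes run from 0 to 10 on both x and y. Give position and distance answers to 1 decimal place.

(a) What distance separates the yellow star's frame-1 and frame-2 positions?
2.2

The yellow star moved from (8.6, 2.2) to (7.6, 4.2), a distance of √(1.0² + 2.0²) ≈ 2.2.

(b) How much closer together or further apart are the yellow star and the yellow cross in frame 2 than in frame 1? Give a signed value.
-0.7

Distance in frame 1: 7.1. Distance in frame 2: 6.4.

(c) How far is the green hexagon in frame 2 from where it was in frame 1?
3.4

The green hexagon moved from (7.3, 7.9) to (6.0, 4.8), a distance of √(1.3² + 3.1²) ≈ 3.4.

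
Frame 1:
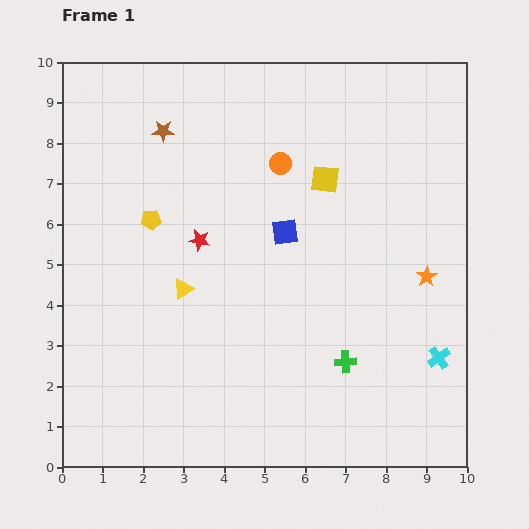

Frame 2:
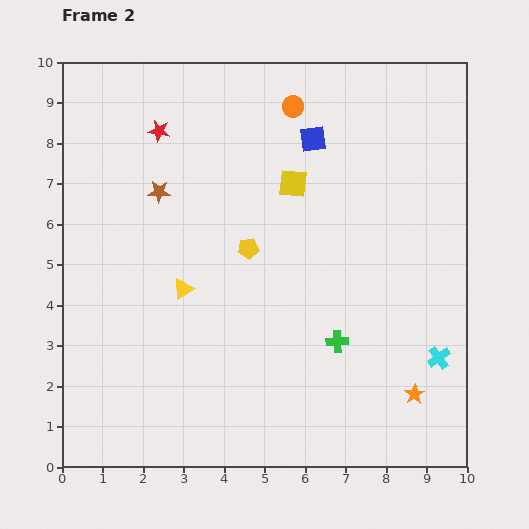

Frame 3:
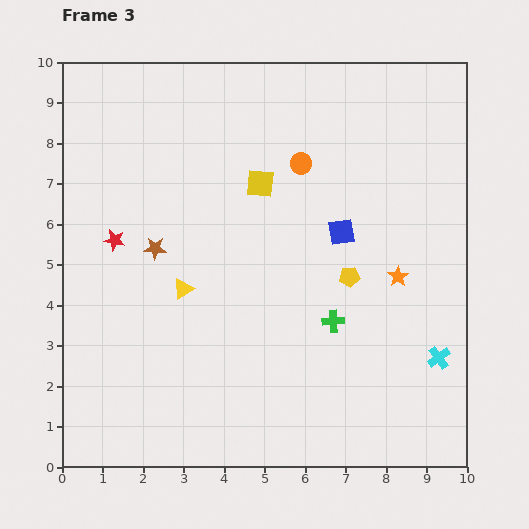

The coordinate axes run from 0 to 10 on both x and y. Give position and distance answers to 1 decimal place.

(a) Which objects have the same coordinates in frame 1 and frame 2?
the yellow triangle, the cyan cross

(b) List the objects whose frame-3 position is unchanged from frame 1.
the yellow triangle, the cyan cross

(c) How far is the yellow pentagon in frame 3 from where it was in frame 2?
2.6

The yellow pentagon moved from (4.6, 5.4) to (7.1, 4.7), a distance of √(2.5² + 0.7²) ≈ 2.6.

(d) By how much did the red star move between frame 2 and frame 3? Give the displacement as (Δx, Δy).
(-1.1, -2.7)

The red star was at (2.4, 8.3) in frame 2 and (1.3, 5.6) in frame 3.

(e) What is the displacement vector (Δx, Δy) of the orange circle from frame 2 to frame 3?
(0.2, -1.4)

The orange circle was at (5.7, 8.9) in frame 2 and (5.9, 7.5) in frame 3.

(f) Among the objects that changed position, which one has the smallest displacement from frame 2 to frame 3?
the green cross

(moved 0.5)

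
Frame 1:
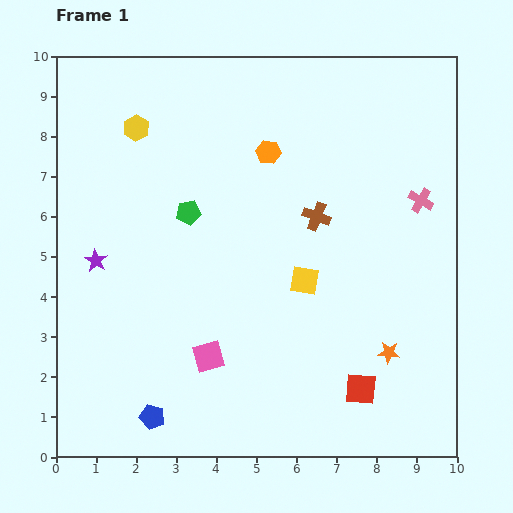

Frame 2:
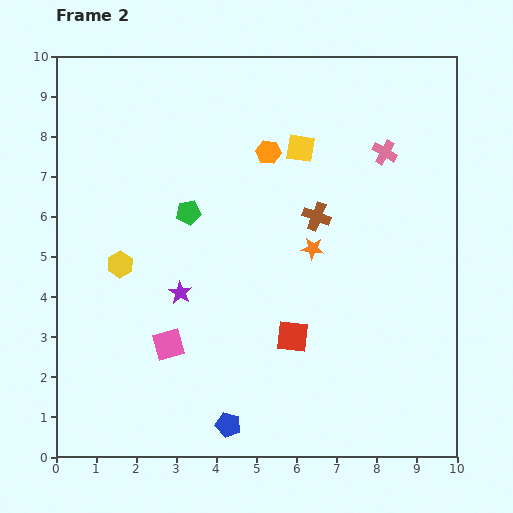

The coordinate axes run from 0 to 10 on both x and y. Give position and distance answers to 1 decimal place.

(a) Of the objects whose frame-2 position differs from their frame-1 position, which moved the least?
the pink square

(moved 1.0)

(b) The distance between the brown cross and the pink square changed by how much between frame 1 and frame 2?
+0.5

Distance in frame 1: 4.4. Distance in frame 2: 4.9.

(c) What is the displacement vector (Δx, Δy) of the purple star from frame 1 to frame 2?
(2.1, -0.8)

The purple star was at (1.0, 4.9) in frame 1 and (3.1, 4.1) in frame 2.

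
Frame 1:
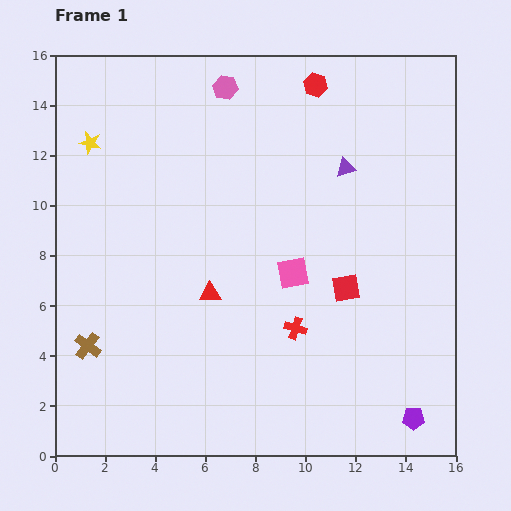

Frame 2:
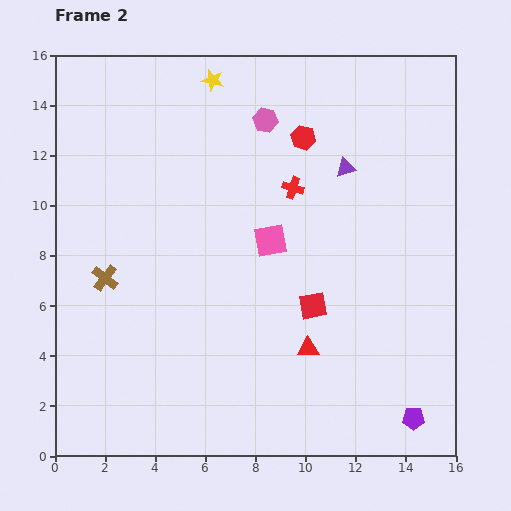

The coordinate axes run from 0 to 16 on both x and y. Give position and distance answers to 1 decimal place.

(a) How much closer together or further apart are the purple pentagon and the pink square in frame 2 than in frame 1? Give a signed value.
+1.6

Distance in frame 1: 7.5. Distance in frame 2: 9.1.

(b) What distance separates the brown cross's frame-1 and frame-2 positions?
2.8

The brown cross moved from (1.3, 4.4) to (2.0, 7.1), a distance of √(0.7² + 2.7²) ≈ 2.8.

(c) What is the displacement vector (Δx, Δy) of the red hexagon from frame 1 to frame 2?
(-0.5, -2.1)

The red hexagon was at (10.4, 14.8) in frame 1 and (9.9, 12.7) in frame 2.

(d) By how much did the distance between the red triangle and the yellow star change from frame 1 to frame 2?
+3.7

Distance in frame 1: 7.7. Distance in frame 2: 11.4.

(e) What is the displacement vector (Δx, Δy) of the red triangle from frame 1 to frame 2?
(3.9, -2.2)

The red triangle was at (6.2, 6.5) in frame 1 and (10.1, 4.3) in frame 2.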